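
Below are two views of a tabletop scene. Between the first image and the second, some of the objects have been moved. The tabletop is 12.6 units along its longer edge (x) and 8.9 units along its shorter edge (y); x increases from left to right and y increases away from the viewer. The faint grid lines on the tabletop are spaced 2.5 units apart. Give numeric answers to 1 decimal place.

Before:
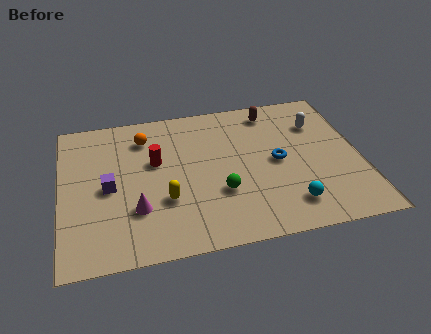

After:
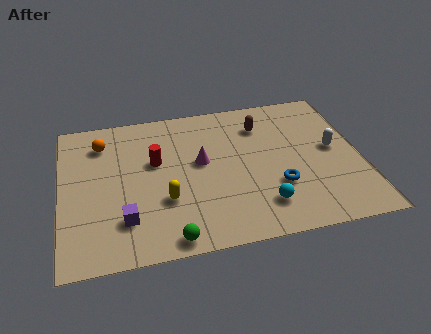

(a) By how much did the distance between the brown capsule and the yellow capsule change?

-0.9

Before: roughly 6.6 units apart; after: 5.7. That's 0.9 units closer together.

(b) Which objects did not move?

the yellow capsule and the red cylinder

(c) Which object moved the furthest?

the magenta cone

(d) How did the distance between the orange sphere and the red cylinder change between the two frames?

+1.1

Before: roughly 1.6 units apart; after: 2.7. That's 1.1 units further apart.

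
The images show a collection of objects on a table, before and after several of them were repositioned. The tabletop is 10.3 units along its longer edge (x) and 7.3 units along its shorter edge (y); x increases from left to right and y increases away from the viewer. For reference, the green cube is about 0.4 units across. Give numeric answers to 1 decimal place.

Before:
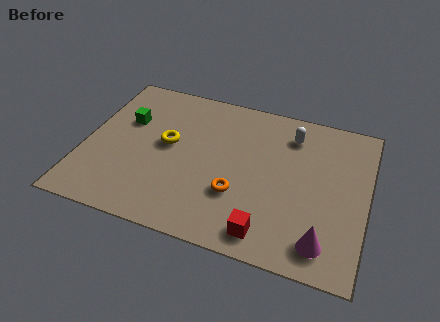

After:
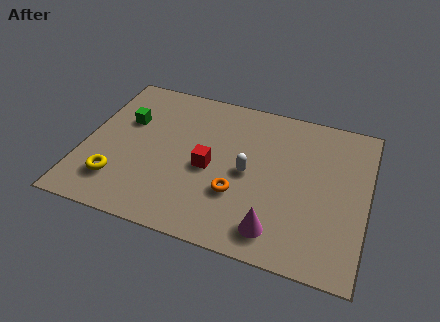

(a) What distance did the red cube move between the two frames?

3.3

The red cube moved from about (6.9, 1.0) to (4.6, 3.3), a distance of √(2.3² + 2.3²) ≈ 3.3.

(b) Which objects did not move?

the green cube and the orange torus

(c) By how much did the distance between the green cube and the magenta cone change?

-1.5

They were about 8.3 units apart before and 6.8 after — 1.5 units closer together.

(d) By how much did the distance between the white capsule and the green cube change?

-1.3

The distance was about 6.1 in the first image and 4.8 in the second, so they moved 1.3 units closer together.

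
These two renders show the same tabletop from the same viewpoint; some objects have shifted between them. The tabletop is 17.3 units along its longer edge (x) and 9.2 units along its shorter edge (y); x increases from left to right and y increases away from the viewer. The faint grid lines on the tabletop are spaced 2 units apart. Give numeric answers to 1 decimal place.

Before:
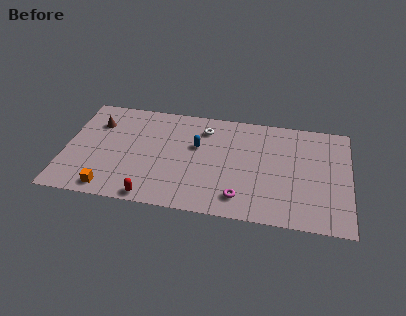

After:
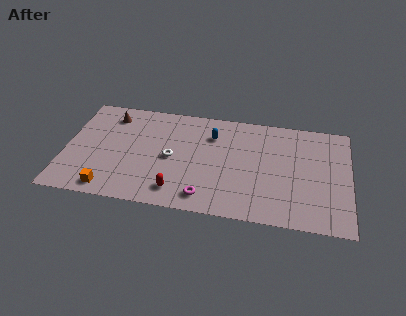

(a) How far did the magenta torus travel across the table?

2.1

The magenta torus was near (10.8, 1.7) before and (8.7, 1.4) after, so it travelled √(2.1² + 0.3²) ≈ 2.1 units.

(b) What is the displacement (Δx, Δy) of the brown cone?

(0.8, 0.8)

The brown cone started near (1.8, 6.7) and ended near (2.6, 7.5).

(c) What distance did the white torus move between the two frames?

3.5

The white torus moved from about (8.4, 7.3) to (6.5, 4.4), a distance of √(1.9² + 2.9²) ≈ 3.5.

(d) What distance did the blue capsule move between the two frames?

1.4

From (8.0, 5.7) to (8.9, 6.8), the blue capsule covered √(0.9² + 1.1²) ≈ 1.4 units.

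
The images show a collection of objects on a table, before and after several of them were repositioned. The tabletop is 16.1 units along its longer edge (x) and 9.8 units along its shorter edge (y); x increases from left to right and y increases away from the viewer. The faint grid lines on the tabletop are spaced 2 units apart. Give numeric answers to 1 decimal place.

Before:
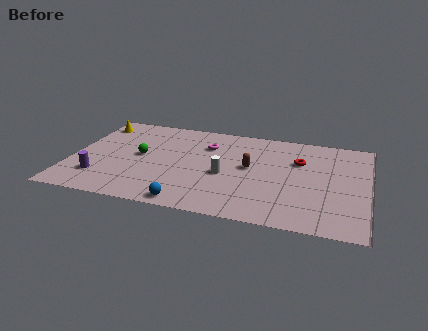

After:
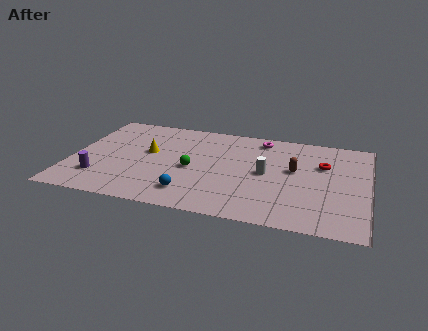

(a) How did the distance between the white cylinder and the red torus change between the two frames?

-1.2

Before: roughly 4.6 units apart; after: 3.4. That's 1.2 units closer together.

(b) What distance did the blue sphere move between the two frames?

1.0

The blue sphere moved from about (6.7, 0.9) to (6.7, 1.9), a distance of √(0.0² + 1.0²) ≈ 1.0.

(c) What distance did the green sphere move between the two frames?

3.0

The green sphere moved from about (3.7, 5.1) to (6.6, 4.4), a distance of √(2.9² + 0.7²) ≈ 3.0.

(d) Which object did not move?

the purple cylinder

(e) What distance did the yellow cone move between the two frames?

4.1

The yellow cone moved from about (0.9, 8.1) to (4.1, 5.6), a distance of √(3.2² + 2.5²) ≈ 4.1.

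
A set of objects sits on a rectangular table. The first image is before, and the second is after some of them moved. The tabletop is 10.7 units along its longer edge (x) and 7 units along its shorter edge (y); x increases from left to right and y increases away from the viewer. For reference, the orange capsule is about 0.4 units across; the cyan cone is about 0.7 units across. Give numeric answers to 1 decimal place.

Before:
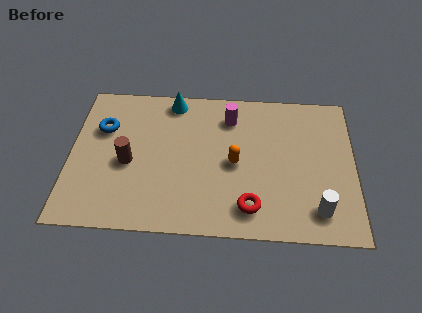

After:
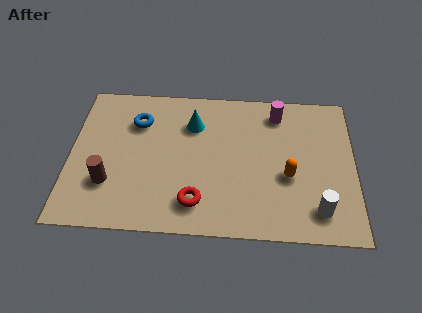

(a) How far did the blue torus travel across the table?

1.4

The blue torus moved from about (1.2, 4.7) to (2.5, 5.1), a distance of √(1.3² + 0.4²) ≈ 1.4.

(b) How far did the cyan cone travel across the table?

1.4

From (3.8, 6.2) to (4.6, 5.1), the cyan cone covered √(0.8² + 1.1²) ≈ 1.4 units.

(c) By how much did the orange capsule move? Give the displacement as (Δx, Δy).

(2.0, -0.5)

The orange capsule was at about (6.2, 3.3) and moved to about (8.2, 2.8).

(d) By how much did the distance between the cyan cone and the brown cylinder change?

+0.8

Before: roughly 3.5 units apart; after: 4.3. That's 0.8 units further apart.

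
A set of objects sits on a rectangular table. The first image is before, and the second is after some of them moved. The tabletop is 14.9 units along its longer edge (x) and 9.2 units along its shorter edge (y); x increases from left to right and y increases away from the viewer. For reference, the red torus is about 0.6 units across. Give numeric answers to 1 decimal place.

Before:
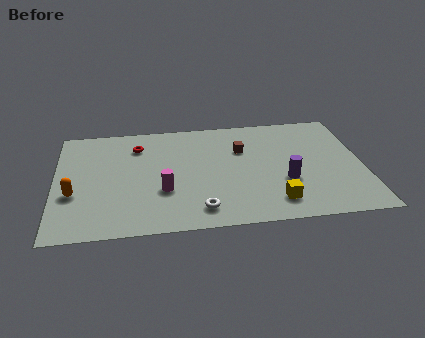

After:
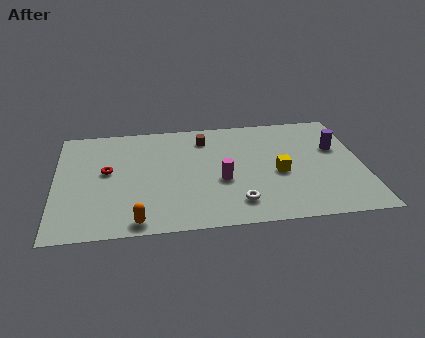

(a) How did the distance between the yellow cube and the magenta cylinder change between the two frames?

-2.7

They were about 5.5 units apart before and 2.8 after — 2.7 units closer together.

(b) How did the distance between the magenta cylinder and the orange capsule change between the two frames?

+0.7

Before: roughly 4.3 units apart; after: 5.0. That's 0.7 units further apart.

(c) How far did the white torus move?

1.8

From (6.9, 1.5) to (8.7, 1.8), the white torus covered √(1.8² + 0.3²) ≈ 1.8 units.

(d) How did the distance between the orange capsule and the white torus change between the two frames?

-1.4

Before: roughly 6.3 units apart; after: 4.9. That's 1.4 units closer together.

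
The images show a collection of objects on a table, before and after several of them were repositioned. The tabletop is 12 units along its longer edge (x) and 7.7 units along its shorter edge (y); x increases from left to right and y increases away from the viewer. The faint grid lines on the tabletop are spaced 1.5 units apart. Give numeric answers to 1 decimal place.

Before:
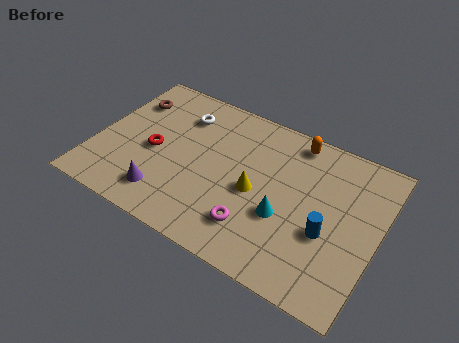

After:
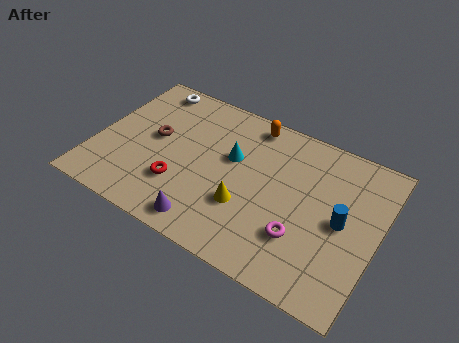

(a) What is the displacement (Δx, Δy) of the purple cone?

(1.9, -0.5)

From the two frames, the purple cone sits at roughly (3.3, 1.5) before and (5.2, 1.0) after.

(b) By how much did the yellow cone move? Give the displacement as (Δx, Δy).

(-0.3, -0.9)

The yellow cone was at about (6.9, 3.5) and moved to about (6.6, 2.6).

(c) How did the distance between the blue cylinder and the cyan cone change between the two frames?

+3.1

The distance was about 1.8 in the first image and 4.9 in the second, so they moved 3.1 units further apart.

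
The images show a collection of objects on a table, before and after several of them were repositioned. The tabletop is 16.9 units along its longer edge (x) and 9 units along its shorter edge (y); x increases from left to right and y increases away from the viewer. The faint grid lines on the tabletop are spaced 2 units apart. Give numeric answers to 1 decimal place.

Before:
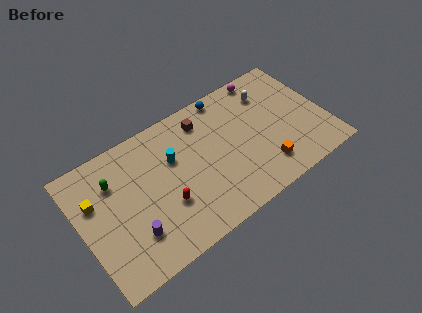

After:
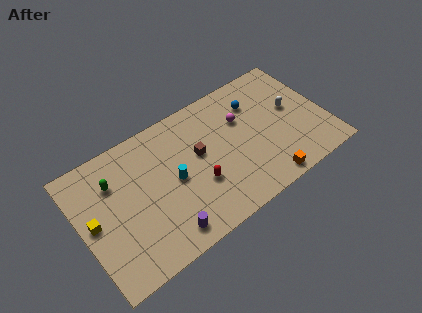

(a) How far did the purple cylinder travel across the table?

2.3

The purple cylinder moved from about (3.1, 2.4) to (5.1, 1.3), a distance of √(2.0² + 1.1²) ≈ 2.3.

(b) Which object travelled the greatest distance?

the magenta sphere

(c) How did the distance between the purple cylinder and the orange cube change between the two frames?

-2.1

They were about 9.1 units apart before and 7.0 after — 2.1 units closer together.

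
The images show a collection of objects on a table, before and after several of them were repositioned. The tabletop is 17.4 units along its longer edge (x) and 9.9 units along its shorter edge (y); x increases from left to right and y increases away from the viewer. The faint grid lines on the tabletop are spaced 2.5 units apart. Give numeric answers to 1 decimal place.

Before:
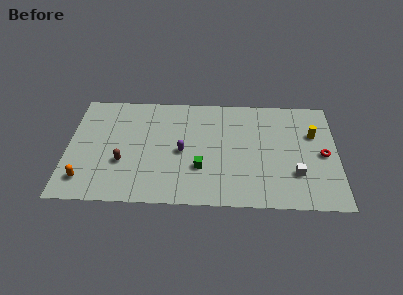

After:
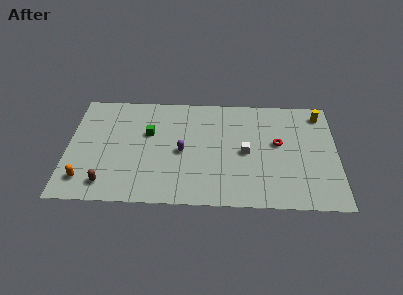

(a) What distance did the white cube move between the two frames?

3.7

From (14.7, 2.9) to (11.5, 4.7), the white cube covered √(3.2² + 1.8²) ≈ 3.7 units.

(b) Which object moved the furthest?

the green cube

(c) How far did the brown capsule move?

2.1

The brown capsule was near (3.6, 3.5) before and (2.6, 1.6) after, so it travelled √(1.0² + 1.9²) ≈ 2.1 units.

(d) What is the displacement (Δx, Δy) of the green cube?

(-3.4, 3.0)

From the two frames, the green cube sits at roughly (8.6, 3.2) before and (5.2, 6.2) after.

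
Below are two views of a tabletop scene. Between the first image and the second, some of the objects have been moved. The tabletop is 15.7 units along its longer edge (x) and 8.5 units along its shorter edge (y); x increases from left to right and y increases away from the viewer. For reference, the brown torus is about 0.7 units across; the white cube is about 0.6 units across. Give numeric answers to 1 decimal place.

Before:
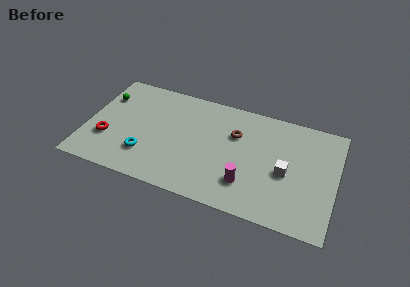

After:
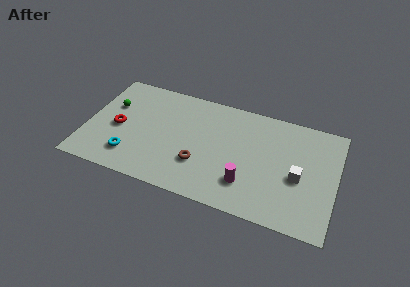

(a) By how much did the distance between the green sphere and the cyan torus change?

-0.9

Before: roughly 4.8 units apart; after: 3.9. That's 0.9 units closer together.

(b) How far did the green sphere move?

0.8

The green sphere moved from about (0.9, 6.1) to (1.4, 5.5), a distance of √(0.5² + 0.6²) ≈ 0.8.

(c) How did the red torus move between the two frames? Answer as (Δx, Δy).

(0.6, 1.1)

The red torus was at about (1.4, 2.8) and moved to about (2.0, 3.9).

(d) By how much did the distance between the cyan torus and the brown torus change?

-2.0

They were about 6.4 units apart before and 4.4 after — 2.0 units closer together.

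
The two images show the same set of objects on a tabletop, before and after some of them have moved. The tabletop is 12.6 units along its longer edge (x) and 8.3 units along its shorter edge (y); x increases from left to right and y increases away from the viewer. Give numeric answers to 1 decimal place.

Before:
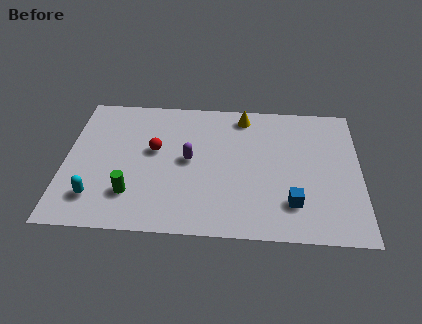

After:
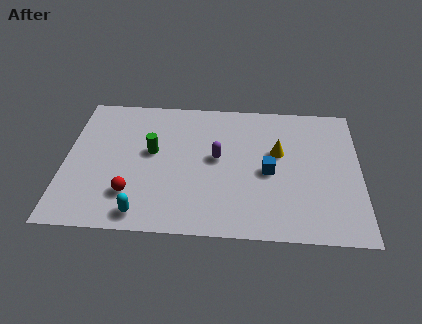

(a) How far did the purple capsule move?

1.2

The purple capsule moved from about (5.3, 4.3) to (6.5, 4.5), a distance of √(1.2² + 0.2²) ≈ 1.2.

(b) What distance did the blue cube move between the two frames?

2.1

From (9.7, 2.0) to (8.7, 3.8), the blue cube covered √(1.0² + 1.8²) ≈ 2.1 units.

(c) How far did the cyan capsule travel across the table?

2.2

From (1.4, 1.8) to (3.4, 1.0), the cyan capsule covered √(2.0² + 0.8²) ≈ 2.2 units.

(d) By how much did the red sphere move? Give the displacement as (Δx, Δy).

(-0.9, -2.7)

The red sphere started near (3.8, 4.8) and ended near (2.9, 2.1).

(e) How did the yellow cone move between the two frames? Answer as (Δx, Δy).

(1.5, -2.2)

The yellow cone was at about (7.6, 7.2) and moved to about (9.1, 5.0).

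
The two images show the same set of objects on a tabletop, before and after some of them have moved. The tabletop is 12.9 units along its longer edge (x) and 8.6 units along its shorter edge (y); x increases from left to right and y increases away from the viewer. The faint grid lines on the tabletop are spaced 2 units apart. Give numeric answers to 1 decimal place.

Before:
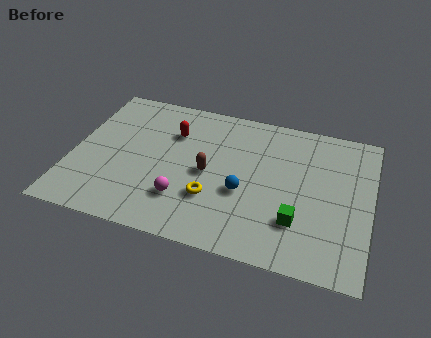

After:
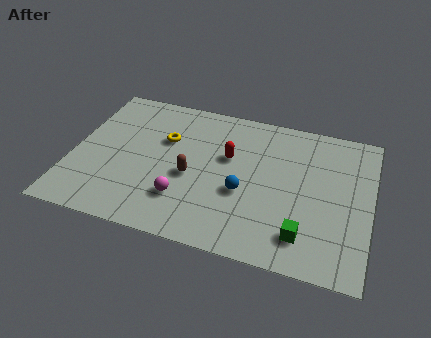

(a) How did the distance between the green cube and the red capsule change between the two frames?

-1.8

They were about 6.8 units apart before and 5.0 after — 1.8 units closer together.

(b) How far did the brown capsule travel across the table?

0.8

The brown capsule was near (5.9, 4.1) before and (5.2, 3.7) after, so it travelled √(0.7² + 0.4²) ≈ 0.8 units.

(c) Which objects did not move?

the blue sphere and the magenta sphere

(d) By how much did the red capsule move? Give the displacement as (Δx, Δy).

(2.5, -0.8)

From the two frames, the red capsule sits at roughly (4.2, 6.1) before and (6.7, 5.3) after.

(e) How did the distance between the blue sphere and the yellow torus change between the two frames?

+2.7

They were about 1.5 units apart before and 4.2 after — 2.7 units further apart.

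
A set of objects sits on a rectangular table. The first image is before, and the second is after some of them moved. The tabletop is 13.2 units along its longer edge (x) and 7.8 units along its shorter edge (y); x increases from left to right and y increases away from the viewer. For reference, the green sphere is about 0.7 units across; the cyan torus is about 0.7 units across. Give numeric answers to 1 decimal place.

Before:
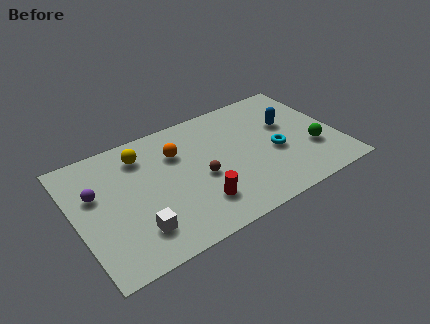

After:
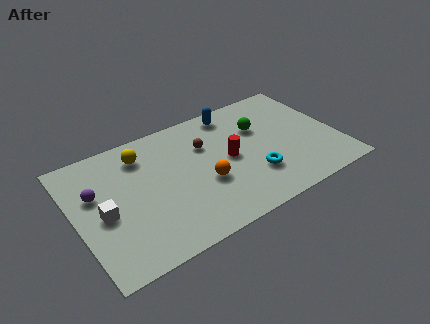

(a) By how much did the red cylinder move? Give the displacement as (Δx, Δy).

(1.9, 2.0)

From the two frames, the red cylinder sits at roughly (5.8, 1.9) before and (7.7, 3.9) after.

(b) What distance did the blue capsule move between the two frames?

3.2

From (10.9, 4.8) to (8.4, 6.8), the blue capsule covered √(2.5² + 2.0²) ≈ 3.2 units.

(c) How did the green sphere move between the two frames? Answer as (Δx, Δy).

(-2.3, 2.6)

The green sphere was at about (11.8, 2.6) and moved to about (9.5, 5.2).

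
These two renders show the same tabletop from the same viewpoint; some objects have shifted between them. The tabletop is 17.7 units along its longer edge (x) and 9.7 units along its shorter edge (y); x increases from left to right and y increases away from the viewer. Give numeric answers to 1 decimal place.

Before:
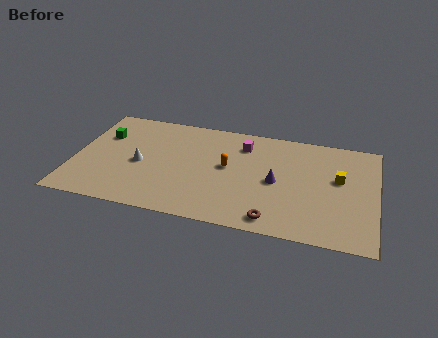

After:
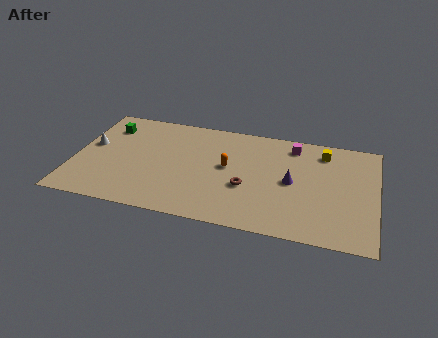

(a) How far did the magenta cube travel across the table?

3.0

The magenta cube moved from about (9.8, 7.6) to (12.7, 8.2), a distance of √(2.9² + 0.6²) ≈ 3.0.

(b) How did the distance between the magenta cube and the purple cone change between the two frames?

-0.3

Before: roughly 3.7 units apart; after: 3.4. That's 0.3 units closer together.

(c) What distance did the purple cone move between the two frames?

0.9

The purple cone moved from about (11.9, 4.6) to (12.8, 4.8), a distance of √(0.9² + 0.2²) ≈ 0.9.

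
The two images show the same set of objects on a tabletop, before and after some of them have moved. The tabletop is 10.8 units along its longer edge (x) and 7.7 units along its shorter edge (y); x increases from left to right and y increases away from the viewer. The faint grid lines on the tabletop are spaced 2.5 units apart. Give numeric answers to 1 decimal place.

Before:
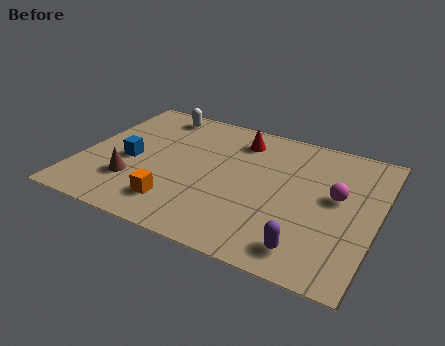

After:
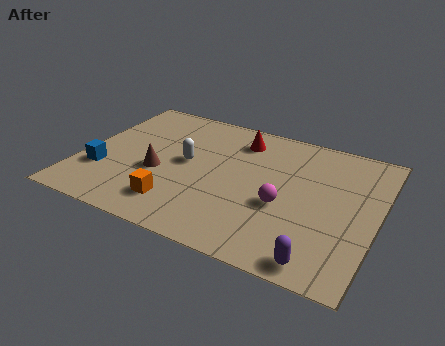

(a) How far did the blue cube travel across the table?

1.3

The blue cube moved from about (1.8, 3.4) to (0.9, 2.4), a distance of √(0.9² + 1.0²) ≈ 1.3.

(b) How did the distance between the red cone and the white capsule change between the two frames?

-0.5

The distance was about 3.2 in the first image and 2.7 in the second, so they moved 0.5 units closer together.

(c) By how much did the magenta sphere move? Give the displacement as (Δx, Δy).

(-1.8, -1.2)

The magenta sphere started near (9.3, 4.3) and ended near (7.5, 3.1).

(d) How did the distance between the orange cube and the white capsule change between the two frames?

-2.8

Before: roughly 5.3 units apart; after: 2.5. That's 2.8 units closer together.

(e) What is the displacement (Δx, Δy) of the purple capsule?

(0.5, -0.4)

From the two frames, the purple capsule sits at roughly (8.6, 1.2) before and (9.1, 0.8) after.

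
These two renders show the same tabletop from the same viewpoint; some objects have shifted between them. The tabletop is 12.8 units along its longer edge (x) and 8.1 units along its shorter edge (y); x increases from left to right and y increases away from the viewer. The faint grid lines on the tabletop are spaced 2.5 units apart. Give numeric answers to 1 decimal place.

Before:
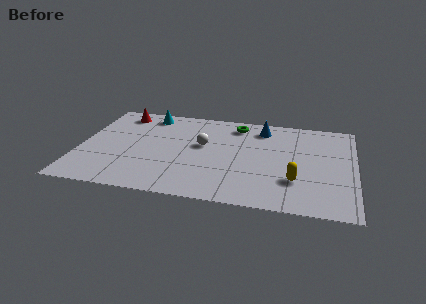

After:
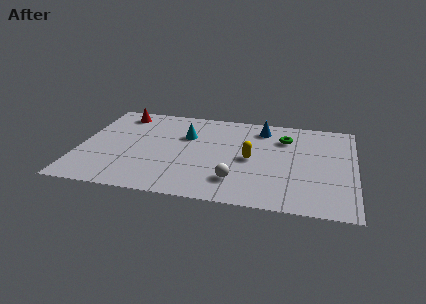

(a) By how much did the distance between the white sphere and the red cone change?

+3.0

They were about 4.6 units apart before and 7.6 after — 3.0 units further apart.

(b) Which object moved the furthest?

the white sphere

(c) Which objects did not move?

the red cone and the blue cone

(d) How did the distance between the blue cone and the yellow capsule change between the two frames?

-1.8

The distance was about 4.6 in the first image and 2.8 in the second, so they moved 1.8 units closer together.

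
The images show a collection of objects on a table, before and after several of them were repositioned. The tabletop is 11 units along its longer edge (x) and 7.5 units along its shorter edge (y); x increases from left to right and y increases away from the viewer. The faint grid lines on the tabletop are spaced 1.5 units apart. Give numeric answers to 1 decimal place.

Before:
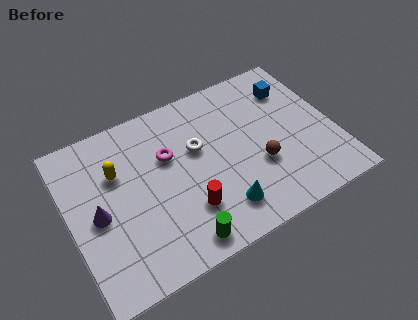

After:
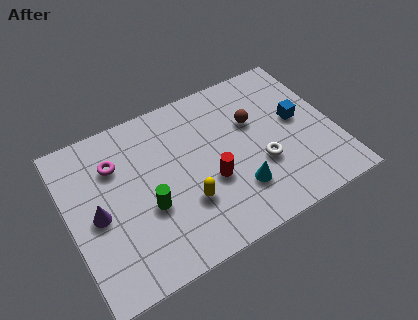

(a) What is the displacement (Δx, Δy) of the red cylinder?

(1.1, 0.8)

The red cylinder started near (4.6, 2.1) and ended near (5.7, 2.9).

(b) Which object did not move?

the purple cone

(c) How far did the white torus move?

3.1

The white torus was near (5.4, 4.6) before and (7.8, 2.7) after, so it travelled √(2.4² + 1.9²) ≈ 3.1 units.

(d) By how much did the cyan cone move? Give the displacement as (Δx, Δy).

(0.8, 0.5)

The cyan cone was at about (5.9, 1.5) and moved to about (6.7, 2.0).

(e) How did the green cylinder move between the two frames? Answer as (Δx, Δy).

(-1.0, 2.0)

From the two frames, the green cylinder sits at roughly (4.1, 0.9) before and (3.1, 2.9) after.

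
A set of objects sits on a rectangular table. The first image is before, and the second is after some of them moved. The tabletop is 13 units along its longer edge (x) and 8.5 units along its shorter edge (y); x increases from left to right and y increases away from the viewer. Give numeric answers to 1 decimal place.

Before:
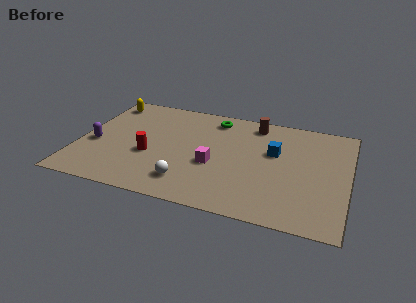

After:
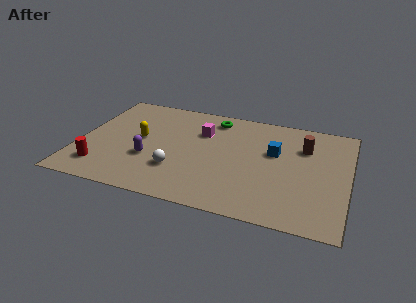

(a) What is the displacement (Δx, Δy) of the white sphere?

(-0.6, 0.8)

The white sphere started near (5.5, 1.7) and ended near (4.9, 2.5).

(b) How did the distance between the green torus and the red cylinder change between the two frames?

+2.6

They were about 4.8 units apart before and 7.4 after — 2.6 units further apart.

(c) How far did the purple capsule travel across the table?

2.7

The purple capsule was near (0.8, 3.5) before and (3.5, 3.0) after, so it travelled √(2.7² + 0.5²) ≈ 2.7 units.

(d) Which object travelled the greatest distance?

the yellow capsule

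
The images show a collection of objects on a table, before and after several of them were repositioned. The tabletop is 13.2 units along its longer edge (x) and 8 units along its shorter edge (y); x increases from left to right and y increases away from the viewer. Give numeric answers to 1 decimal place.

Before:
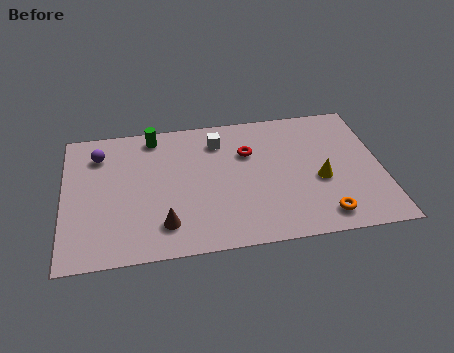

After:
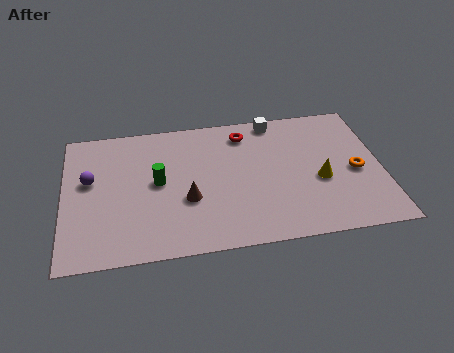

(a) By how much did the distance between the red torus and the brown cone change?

-0.8

Before: roughly 5.2 units apart; after: 4.4. That's 0.8 units closer together.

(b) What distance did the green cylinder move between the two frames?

2.8

From (3.8, 7.0) to (3.9, 4.2), the green cylinder covered √(0.1² + 2.8²) ≈ 2.8 units.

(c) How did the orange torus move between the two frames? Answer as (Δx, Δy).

(1.5, 2.4)

From the two frames, the orange torus sits at roughly (10.6, 1.2) before and (12.1, 3.6) after.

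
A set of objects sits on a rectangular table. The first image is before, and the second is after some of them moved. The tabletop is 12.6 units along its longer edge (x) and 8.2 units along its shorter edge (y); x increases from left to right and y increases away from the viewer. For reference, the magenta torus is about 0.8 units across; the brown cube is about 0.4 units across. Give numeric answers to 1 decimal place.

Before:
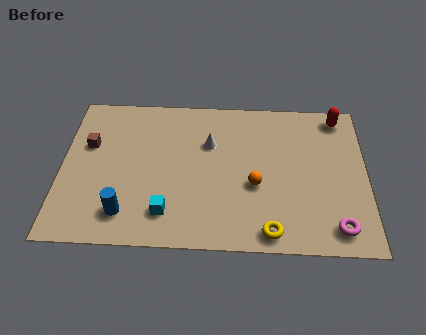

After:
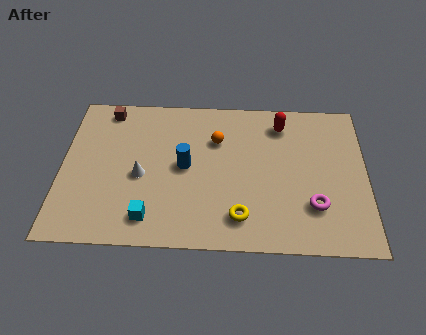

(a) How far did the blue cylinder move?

3.5

From (2.7, 1.6) to (5.1, 4.2), the blue cylinder covered √(2.4² + 2.6²) ≈ 3.5 units.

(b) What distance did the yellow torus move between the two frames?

1.4

The yellow torus moved from about (8.6, 0.9) to (7.4, 1.6), a distance of √(1.2² + 0.7²) ≈ 1.4.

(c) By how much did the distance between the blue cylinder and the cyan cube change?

+1.4

They were about 1.7 units apart before and 3.1 after — 1.4 units further apart.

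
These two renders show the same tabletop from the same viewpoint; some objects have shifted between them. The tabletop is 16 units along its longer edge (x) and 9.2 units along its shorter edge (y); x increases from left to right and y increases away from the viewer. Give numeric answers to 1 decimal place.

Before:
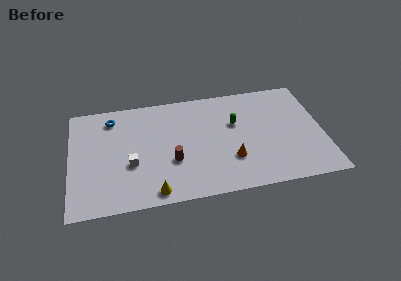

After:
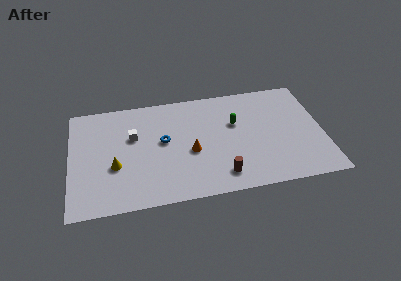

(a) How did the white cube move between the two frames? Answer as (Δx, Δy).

(0.2, 2.3)

From the two frames, the white cube sits at roughly (3.8, 3.5) before and (4.0, 5.8) after.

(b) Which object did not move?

the green capsule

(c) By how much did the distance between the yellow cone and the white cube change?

-0.3

Before: roughly 2.9 units apart; after: 2.6. That's 0.3 units closer together.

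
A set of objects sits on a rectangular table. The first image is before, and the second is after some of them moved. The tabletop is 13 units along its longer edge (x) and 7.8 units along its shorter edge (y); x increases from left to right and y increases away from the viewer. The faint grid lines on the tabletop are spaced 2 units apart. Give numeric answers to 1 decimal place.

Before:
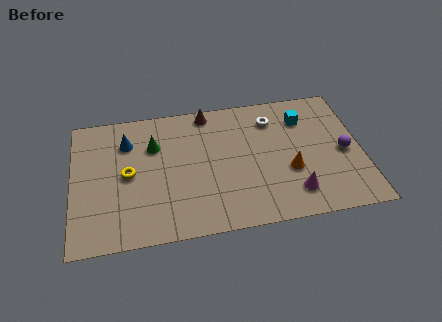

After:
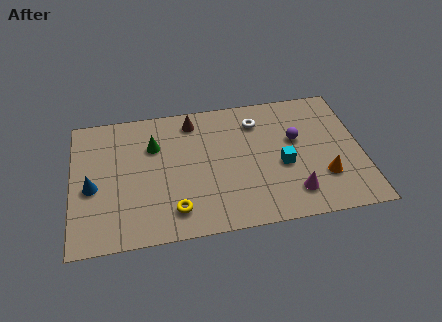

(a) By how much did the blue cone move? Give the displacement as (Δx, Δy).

(-1.6, -2.4)

From the two frames, the blue cone sits at roughly (2.5, 5.8) before and (0.9, 3.4) after.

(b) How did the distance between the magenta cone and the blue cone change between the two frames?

+0.7

They were about 8.4 units apart before and 9.1 after — 0.7 units further apart.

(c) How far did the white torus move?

0.7

The white torus moved from about (9.1, 6.1) to (8.4, 6.1), a distance of √(0.7² + 0.0²) ≈ 0.7.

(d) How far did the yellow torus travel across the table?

3.1

The yellow torus was near (2.5, 3.9) before and (4.5, 1.5) after, so it travelled √(2.0² + 2.4²) ≈ 3.1 units.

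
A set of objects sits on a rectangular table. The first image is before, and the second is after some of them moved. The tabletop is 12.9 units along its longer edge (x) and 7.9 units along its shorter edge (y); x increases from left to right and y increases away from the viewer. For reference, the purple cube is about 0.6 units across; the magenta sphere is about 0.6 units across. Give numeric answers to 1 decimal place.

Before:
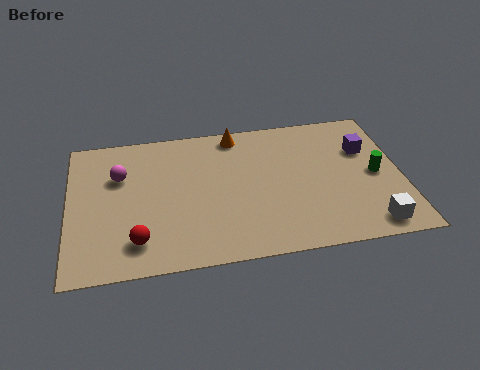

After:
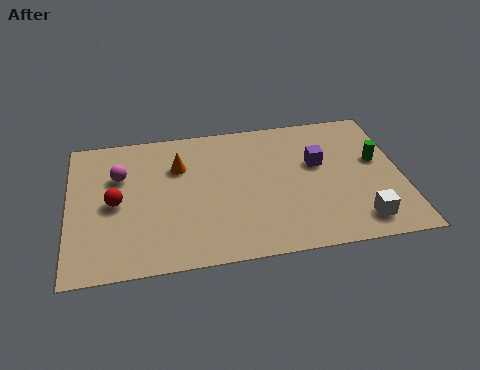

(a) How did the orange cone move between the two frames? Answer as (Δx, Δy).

(-2.3, -1.5)

The orange cone started near (6.6, 7.0) and ended near (4.3, 5.5).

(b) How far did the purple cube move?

2.0

The purple cube was near (11.6, 5.3) before and (9.7, 4.8) after, so it travelled √(1.9² + 0.5²) ≈ 2.0 units.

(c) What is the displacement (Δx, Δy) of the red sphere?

(-0.8, 2.2)

From the two frames, the red sphere sits at roughly (2.6, 1.6) before and (1.8, 3.8) after.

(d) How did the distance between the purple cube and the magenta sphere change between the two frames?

-1.9

Before: roughly 9.6 units apart; after: 7.7. That's 1.9 units closer together.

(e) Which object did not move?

the magenta sphere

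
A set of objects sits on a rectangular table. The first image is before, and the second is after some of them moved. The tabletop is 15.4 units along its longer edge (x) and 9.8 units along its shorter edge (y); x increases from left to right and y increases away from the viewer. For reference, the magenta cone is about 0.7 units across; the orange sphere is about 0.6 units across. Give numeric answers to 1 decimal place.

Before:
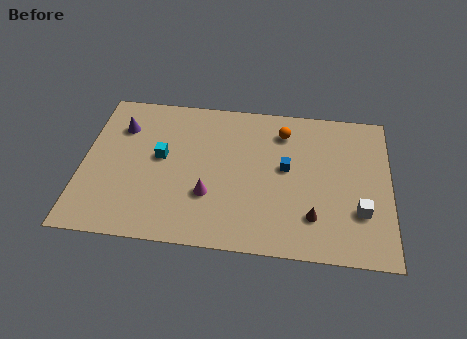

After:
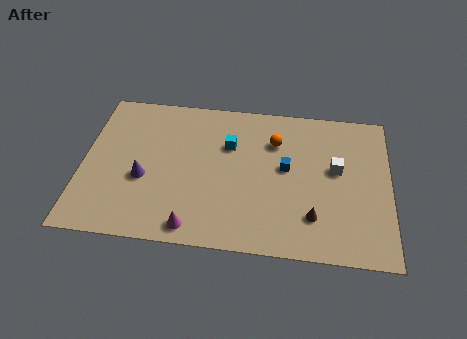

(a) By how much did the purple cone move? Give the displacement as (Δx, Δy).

(1.3, -3.3)

The purple cone started near (1.8, 7.2) and ended near (3.1, 3.9).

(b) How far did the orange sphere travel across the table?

0.8

The orange sphere moved from about (10.0, 7.8) to (9.6, 7.1), a distance of √(0.4² + 0.7²) ≈ 0.8.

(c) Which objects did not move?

the brown cone and the blue cube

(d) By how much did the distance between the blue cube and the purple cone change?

-1.3

They were about 8.6 units apart before and 7.3 after — 1.3 units closer together.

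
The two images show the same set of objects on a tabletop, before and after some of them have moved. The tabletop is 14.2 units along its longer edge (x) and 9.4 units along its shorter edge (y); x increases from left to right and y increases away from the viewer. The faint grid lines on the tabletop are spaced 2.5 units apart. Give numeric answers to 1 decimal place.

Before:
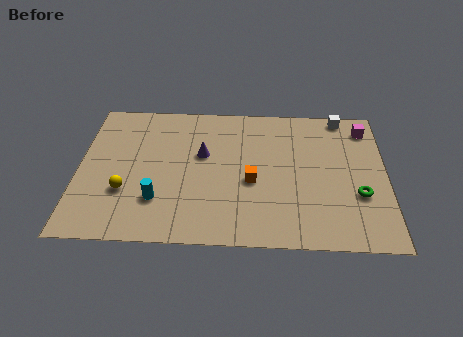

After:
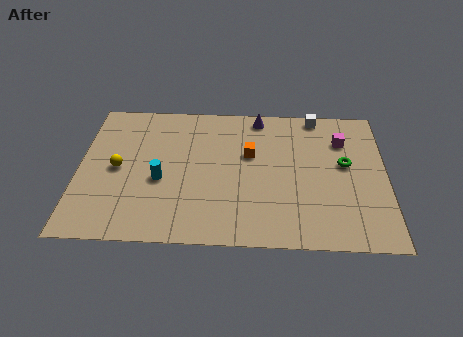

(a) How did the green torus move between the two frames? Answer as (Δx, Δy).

(-0.6, 2.0)

The green torus was at about (12.9, 3.3) and moved to about (12.3, 5.3).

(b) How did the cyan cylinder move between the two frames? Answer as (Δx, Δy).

(0.1, 1.3)

From the two frames, the cyan cylinder sits at roughly (3.7, 2.6) before and (3.8, 3.9) after.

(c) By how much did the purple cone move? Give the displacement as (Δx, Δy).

(2.6, 2.7)

From the two frames, the purple cone sits at roughly (5.7, 5.7) before and (8.3, 8.4) after.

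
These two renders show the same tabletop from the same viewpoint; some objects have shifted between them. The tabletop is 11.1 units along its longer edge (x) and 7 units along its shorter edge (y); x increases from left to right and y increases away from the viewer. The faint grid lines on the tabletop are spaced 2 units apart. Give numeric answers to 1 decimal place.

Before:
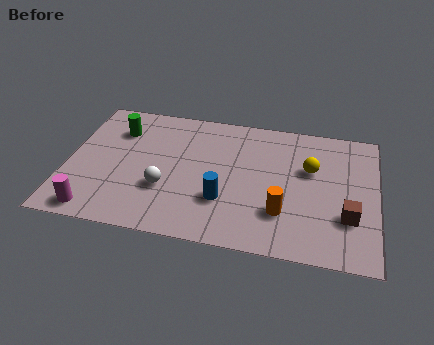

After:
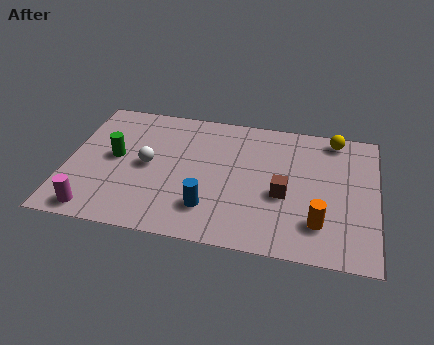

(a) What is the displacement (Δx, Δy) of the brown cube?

(-2.3, 0.7)

The brown cube started near (10.1, 2.2) and ended near (7.8, 2.9).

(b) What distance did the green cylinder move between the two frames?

1.5

The green cylinder moved from about (1.7, 5.2) to (1.7, 3.7), a distance of √(0.0² + 1.5²) ≈ 1.5.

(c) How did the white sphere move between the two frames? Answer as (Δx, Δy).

(-0.7, 1.1)

The white sphere was at about (3.6, 2.4) and moved to about (2.9, 3.5).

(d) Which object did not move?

the magenta cylinder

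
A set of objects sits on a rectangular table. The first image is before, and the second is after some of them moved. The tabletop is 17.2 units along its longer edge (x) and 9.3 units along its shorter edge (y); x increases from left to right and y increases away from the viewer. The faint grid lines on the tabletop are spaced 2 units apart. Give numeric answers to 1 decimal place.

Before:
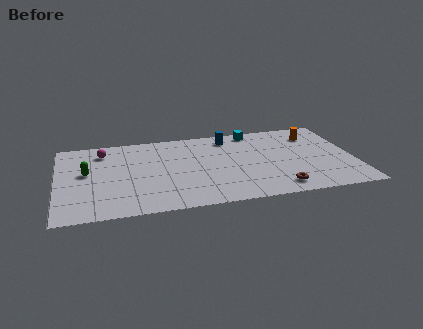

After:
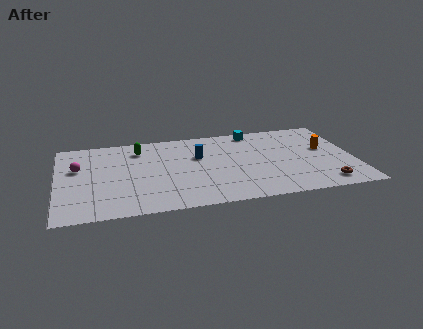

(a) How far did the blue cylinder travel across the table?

2.7

The blue cylinder moved from about (10.1, 7.8) to (8.2, 5.9), a distance of √(1.9² + 1.9²) ≈ 2.7.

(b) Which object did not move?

the cyan cube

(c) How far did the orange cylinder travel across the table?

1.9

The orange cylinder was near (15.1, 7.2) before and (15.6, 5.4) after, so it travelled √(0.5² + 1.8²) ≈ 1.9 units.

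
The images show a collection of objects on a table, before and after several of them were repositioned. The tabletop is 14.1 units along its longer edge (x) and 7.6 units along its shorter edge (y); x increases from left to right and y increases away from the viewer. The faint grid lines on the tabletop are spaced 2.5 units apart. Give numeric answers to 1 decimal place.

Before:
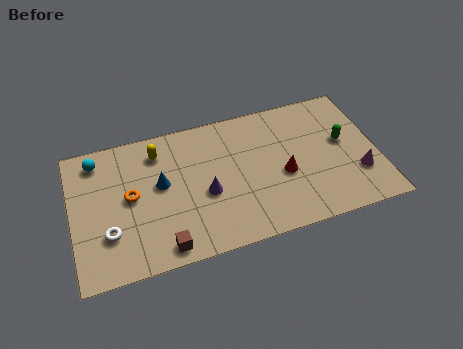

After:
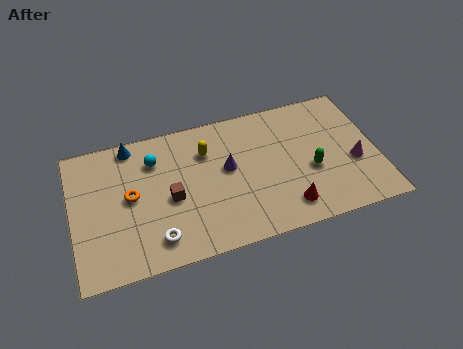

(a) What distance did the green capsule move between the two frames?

2.0

The green capsule moved from about (12.6, 4.3) to (11.0, 3.1), a distance of √(1.6² + 1.2²) ≈ 2.0.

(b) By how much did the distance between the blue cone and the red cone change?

+3.0

They were about 5.7 units apart before and 8.7 after — 3.0 units further apart.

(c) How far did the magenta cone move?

0.7

From (13.1, 2.3) to (13.0, 3.0), the magenta cone covered √(0.1² + 0.7²) ≈ 0.7 units.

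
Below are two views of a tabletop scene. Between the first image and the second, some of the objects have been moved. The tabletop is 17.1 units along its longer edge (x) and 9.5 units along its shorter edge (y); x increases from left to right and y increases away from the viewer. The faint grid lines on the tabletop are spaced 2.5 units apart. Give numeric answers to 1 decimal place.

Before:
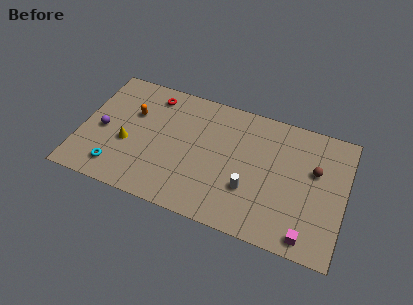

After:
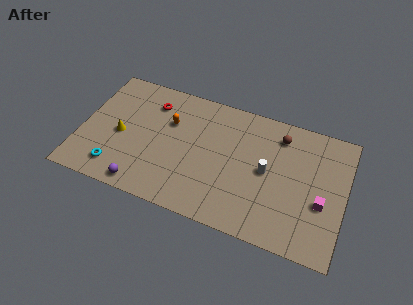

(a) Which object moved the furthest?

the purple sphere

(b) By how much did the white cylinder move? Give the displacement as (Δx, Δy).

(1.0, 1.7)

The white cylinder started near (11.1, 3.1) and ended near (12.1, 4.8).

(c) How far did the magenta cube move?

2.7

The magenta cube moved from about (15.0, 1.1) to (15.7, 3.7), a distance of √(0.7² + 2.6²) ≈ 2.7.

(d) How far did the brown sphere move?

3.0

From (15.1, 5.9) to (12.7, 7.7), the brown sphere covered √(2.4² + 1.8²) ≈ 3.0 units.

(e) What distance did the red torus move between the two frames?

0.6

From (4.3, 8.0) to (4.3, 7.4), the red torus covered √(0.0² + 0.6²) ≈ 0.6 units.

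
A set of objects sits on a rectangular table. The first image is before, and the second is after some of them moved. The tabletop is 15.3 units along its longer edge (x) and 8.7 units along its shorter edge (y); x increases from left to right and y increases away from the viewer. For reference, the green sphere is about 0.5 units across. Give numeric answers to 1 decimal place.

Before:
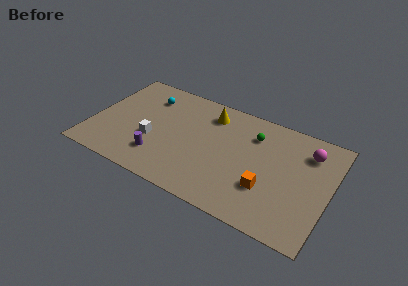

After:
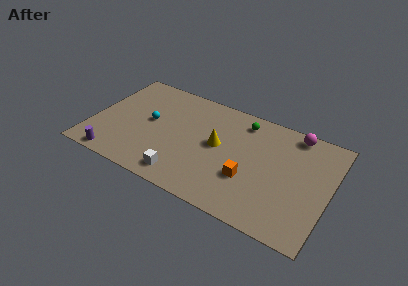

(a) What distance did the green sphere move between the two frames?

1.1

From (10.2, 6.5) to (9.4, 7.3), the green sphere covered √(0.8² + 0.8²) ≈ 1.1 units.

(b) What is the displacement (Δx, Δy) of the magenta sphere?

(-1.0, 1.1)

The magenta sphere was at about (13.7, 6.7) and moved to about (12.7, 7.8).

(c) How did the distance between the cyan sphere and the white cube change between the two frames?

+0.8

Before: roughly 3.5 units apart; after: 4.3. That's 0.8 units further apart.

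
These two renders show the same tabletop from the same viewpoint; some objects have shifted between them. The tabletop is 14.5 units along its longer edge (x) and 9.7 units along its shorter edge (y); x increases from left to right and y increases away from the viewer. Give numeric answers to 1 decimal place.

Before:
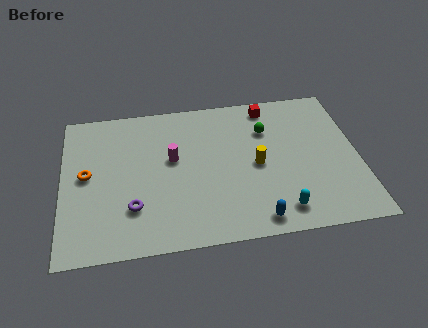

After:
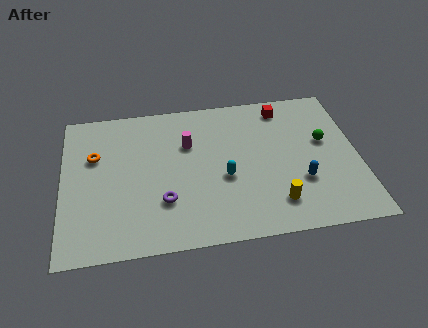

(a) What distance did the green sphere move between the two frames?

3.0

From (10.1, 6.9) to (12.9, 5.7), the green sphere covered √(2.8² + 1.2²) ≈ 3.0 units.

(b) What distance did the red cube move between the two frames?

0.7

From (10.3, 8.5) to (11.0, 8.3), the red cube covered √(0.7² + 0.2²) ≈ 0.7 units.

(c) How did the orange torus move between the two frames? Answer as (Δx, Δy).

(0.4, 1.2)

The orange torus started near (1.2, 5.1) and ended near (1.6, 6.3).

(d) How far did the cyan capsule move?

3.6

From (10.5, 1.5) to (7.9, 4.0), the cyan capsule covered √(2.6² + 2.5²) ≈ 3.6 units.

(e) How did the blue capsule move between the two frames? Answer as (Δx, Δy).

(2.3, 2.1)

From the two frames, the blue capsule sits at roughly (9.3, 1.1) before and (11.6, 3.2) after.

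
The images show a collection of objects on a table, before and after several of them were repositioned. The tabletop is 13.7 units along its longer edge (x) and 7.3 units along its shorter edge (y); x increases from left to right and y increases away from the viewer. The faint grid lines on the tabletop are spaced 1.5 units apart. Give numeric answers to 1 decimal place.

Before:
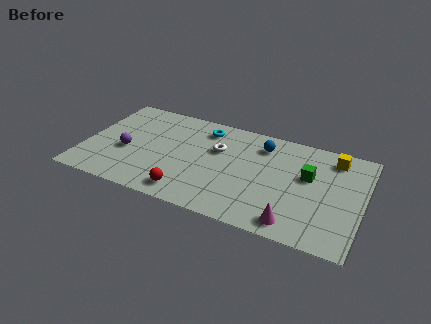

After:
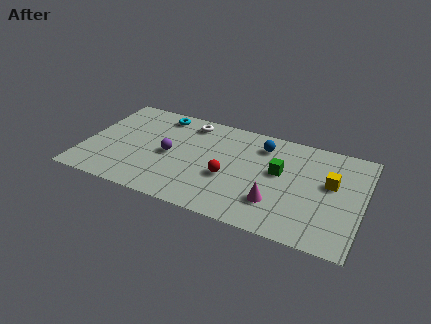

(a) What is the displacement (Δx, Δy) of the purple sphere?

(2.1, 0.5)

The purple sphere started near (2.1, 3.0) and ended near (4.2, 3.5).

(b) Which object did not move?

the blue sphere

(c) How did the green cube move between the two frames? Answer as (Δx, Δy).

(-1.4, -0.2)

The green cube was at about (11.0, 4.4) and moved to about (9.6, 4.2).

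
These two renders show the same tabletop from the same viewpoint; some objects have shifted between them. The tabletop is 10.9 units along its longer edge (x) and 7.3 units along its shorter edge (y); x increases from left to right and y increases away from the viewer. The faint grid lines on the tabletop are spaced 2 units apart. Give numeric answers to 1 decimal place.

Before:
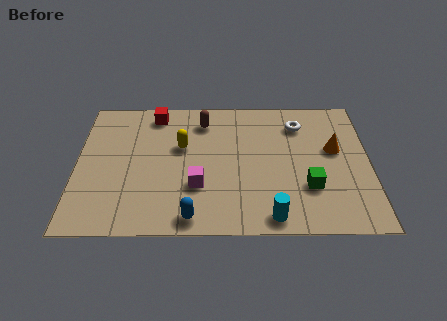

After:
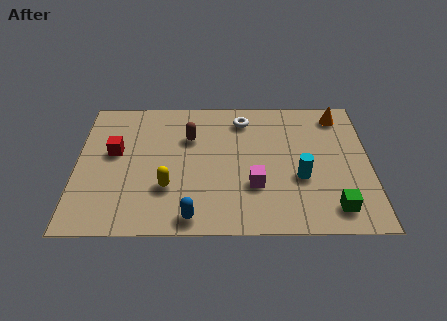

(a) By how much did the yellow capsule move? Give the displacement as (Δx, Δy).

(-0.5, -2.2)

The yellow capsule started near (3.9, 4.5) and ended near (3.4, 2.3).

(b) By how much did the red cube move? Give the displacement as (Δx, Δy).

(-1.5, -2.1)

From the two frames, the red cube sits at roughly (2.9, 6.3) before and (1.4, 4.2) after.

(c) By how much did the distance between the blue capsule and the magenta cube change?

+1.2

They were about 1.6 units apart before and 2.8 after — 1.2 units further apart.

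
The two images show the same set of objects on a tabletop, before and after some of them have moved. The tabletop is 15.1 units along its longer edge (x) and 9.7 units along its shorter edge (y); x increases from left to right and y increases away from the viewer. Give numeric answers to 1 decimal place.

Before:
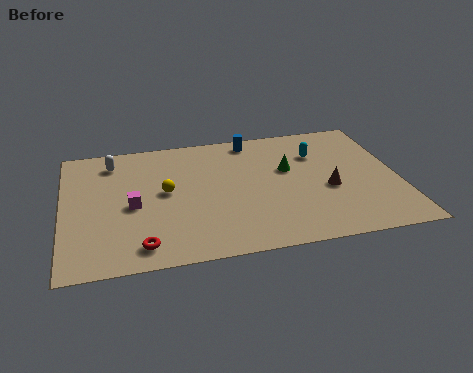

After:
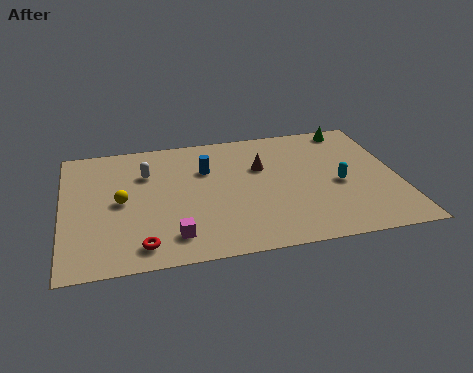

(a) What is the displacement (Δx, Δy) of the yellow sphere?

(-2.0, -0.4)

The yellow sphere was at about (4.6, 5.2) and moved to about (2.6, 4.8).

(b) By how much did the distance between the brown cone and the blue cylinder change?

-3.1

They were about 5.6 units apart before and 2.5 after — 3.1 units closer together.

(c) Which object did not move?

the red torus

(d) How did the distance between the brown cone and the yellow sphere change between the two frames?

-0.8

They were about 7.4 units apart before and 6.6 after — 0.8 units closer together.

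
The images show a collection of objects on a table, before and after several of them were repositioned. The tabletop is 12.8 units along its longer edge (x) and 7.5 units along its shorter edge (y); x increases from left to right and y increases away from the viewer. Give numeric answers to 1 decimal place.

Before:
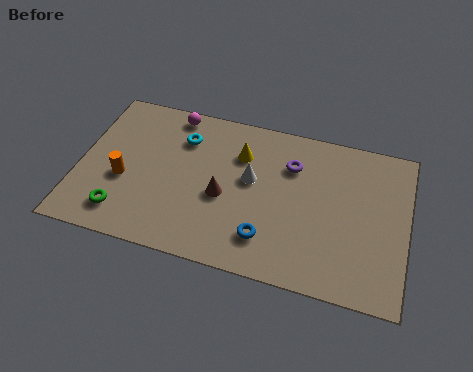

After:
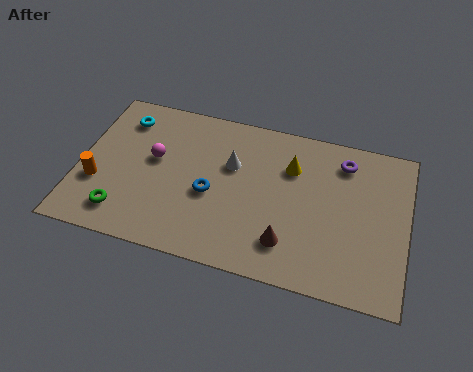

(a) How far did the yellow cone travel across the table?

2.0

The yellow cone moved from about (6.2, 5.4) to (8.2, 5.3), a distance of √(2.0² + 0.1²) ≈ 2.0.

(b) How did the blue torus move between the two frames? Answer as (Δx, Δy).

(-2.3, 1.5)

The blue torus started near (7.5, 1.7) and ended near (5.2, 3.2).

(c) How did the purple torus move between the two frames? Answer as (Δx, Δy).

(2.0, 0.7)

The purple torus started near (8.2, 5.4) and ended near (10.2, 6.1).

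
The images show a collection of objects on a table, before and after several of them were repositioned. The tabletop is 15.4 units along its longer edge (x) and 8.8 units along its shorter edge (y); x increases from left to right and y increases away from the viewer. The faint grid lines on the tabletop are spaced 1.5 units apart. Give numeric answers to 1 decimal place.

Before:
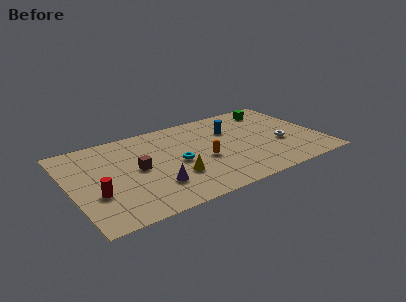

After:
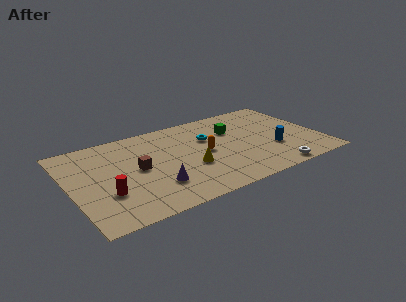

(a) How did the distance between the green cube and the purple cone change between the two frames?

-3.1

The distance was about 9.6 in the first image and 6.5 in the second, so they moved 3.1 units closer together.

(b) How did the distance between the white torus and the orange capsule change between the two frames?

+0.4

The distance was about 4.8 in the first image and 5.2 in the second, so they moved 0.4 units further apart.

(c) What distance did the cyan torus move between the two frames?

2.8

The cyan torus moved from about (6.5, 4.1) to (8.7, 5.8), a distance of √(2.2² + 1.7²) ≈ 2.8.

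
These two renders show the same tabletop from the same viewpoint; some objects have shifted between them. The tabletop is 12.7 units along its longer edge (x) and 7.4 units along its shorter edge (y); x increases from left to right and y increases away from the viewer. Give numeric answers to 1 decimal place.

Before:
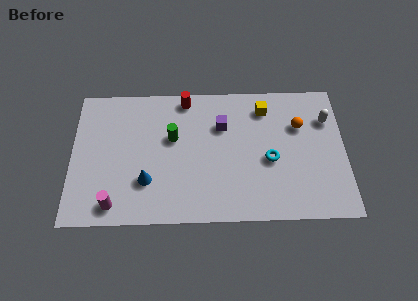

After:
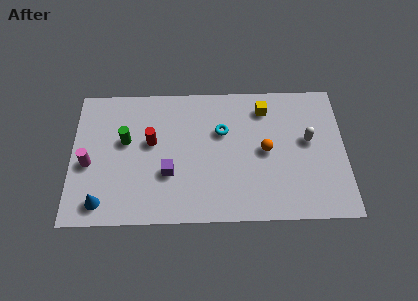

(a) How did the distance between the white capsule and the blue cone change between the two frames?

+1.1

The distance was about 9.0 in the first image and 10.1 in the second, so they moved 1.1 units further apart.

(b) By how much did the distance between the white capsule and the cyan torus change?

+0.6

They were about 3.4 units apart before and 4.0 after — 0.6 units further apart.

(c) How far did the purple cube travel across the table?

3.5

The purple cube moved from about (7.0, 5.1) to (4.5, 2.6), a distance of √(2.5² + 2.5²) ≈ 3.5.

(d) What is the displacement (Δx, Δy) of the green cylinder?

(-2.2, -0.1)

The green cylinder was at about (4.7, 4.5) and moved to about (2.5, 4.4).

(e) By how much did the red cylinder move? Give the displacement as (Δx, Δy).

(-1.6, -2.3)

From the two frames, the red cylinder sits at roughly (5.3, 6.6) before and (3.7, 4.3) after.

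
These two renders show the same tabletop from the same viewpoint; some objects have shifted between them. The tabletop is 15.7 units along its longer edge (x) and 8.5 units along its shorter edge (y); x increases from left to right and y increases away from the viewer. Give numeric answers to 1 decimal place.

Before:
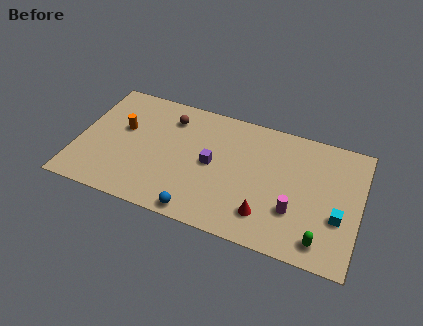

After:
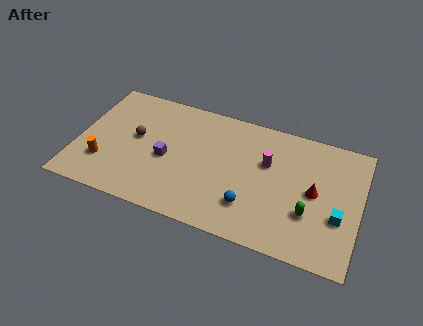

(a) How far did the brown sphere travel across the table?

2.6

The brown sphere was near (4.9, 6.7) before and (3.2, 4.7) after, so it travelled √(1.7² + 2.0²) ≈ 2.6 units.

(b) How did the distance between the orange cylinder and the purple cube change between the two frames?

-1.5

Before: roughly 5.2 units apart; after: 3.7. That's 1.5 units closer together.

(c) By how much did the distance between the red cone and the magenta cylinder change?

+1.2

They were about 1.7 units apart before and 2.9 after — 1.2 units further apart.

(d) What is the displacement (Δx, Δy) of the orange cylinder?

(-0.8, -2.7)

The orange cylinder started near (2.4, 5.1) and ended near (1.6, 2.4).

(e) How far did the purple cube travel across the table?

2.5

The purple cube moved from about (7.5, 4.3) to (5.0, 3.8), a distance of √(2.5² + 0.5²) ≈ 2.5.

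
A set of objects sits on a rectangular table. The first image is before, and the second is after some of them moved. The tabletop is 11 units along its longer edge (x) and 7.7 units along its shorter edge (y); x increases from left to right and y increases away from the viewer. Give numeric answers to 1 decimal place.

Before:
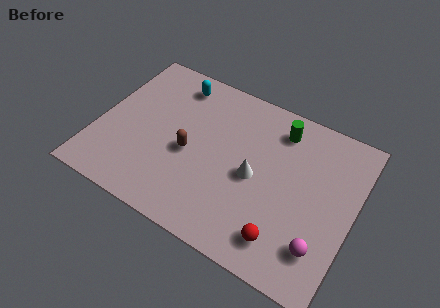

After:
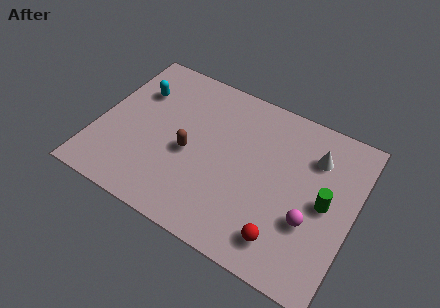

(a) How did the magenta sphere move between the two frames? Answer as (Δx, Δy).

(-0.6, 0.9)

The magenta sphere started near (9.9, 1.8) and ended near (9.3, 2.7).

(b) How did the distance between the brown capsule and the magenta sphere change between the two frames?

-0.8

They were about 6.1 units apart before and 5.3 after — 0.8 units closer together.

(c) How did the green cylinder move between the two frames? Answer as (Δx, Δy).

(2.3, -2.5)

From the two frames, the green cylinder sits at roughly (7.5, 6.3) before and (9.8, 3.8) after.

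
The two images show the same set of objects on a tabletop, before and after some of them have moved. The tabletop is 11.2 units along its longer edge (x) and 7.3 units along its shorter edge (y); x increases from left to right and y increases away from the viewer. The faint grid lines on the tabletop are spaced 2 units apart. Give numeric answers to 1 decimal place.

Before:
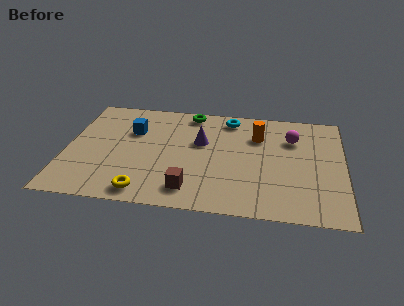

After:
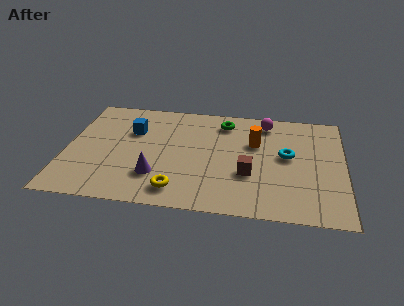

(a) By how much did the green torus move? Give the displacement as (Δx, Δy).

(1.4, -0.5)

From the two frames, the green torus sits at roughly (4.9, 6.5) before and (6.3, 6.0) after.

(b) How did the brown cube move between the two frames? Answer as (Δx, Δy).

(2.3, 1.3)

The brown cube started near (5.1, 1.3) and ended near (7.4, 2.6).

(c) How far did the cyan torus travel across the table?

3.3

The cyan torus was near (6.5, 6.3) before and (8.9, 4.0) after, so it travelled √(2.4² + 2.3²) ≈ 3.3 units.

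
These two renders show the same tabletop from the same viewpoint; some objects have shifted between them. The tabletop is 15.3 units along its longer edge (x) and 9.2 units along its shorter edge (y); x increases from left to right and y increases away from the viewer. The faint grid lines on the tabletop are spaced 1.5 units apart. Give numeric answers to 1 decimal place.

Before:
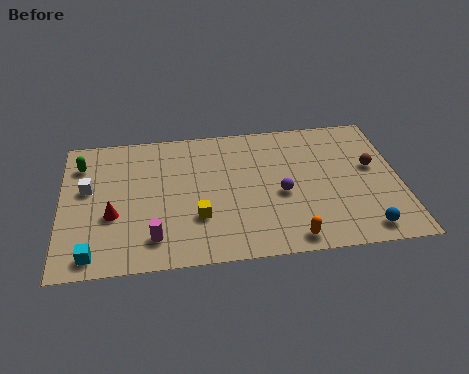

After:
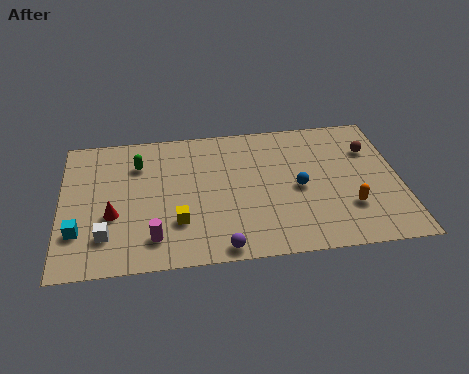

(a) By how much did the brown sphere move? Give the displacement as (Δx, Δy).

(0.0, 1.2)

From the two frames, the brown sphere sits at roughly (14.1, 5.3) before and (14.1, 6.5) after.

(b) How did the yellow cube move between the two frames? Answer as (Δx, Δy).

(-0.9, -0.2)

The yellow cube was at about (6.1, 2.9) and moved to about (5.2, 2.7).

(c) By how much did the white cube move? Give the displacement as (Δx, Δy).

(0.8, -3.2)

The white cube was at about (1.2, 5.4) and moved to about (2.0, 2.2).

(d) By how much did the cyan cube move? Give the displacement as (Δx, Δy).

(-0.6, 1.5)

The cyan cube started near (1.4, 1.1) and ended near (0.8, 2.6).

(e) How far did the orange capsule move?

3.2

The orange capsule was near (10.2, 1.0) before and (12.9, 2.7) after, so it travelled √(2.7² + 1.7²) ≈ 3.2 units.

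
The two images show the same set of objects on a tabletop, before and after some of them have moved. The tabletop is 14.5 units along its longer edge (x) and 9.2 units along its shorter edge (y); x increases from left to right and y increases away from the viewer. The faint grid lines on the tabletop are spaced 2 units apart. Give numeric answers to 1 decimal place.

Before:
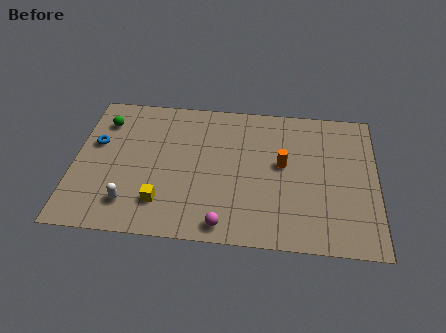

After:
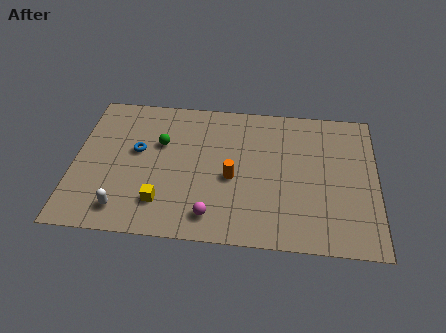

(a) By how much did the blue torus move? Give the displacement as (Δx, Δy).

(2.0, -0.3)

From the two frames, the blue torus sits at roughly (1.0, 5.6) before and (3.0, 5.3) after.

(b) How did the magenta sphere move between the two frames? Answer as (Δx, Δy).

(-0.6, 0.5)

The magenta sphere started near (7.3, 1.0) and ended near (6.7, 1.5).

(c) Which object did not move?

the yellow cube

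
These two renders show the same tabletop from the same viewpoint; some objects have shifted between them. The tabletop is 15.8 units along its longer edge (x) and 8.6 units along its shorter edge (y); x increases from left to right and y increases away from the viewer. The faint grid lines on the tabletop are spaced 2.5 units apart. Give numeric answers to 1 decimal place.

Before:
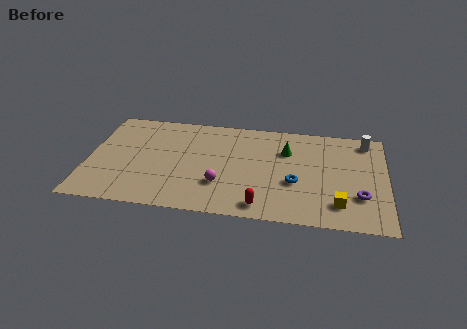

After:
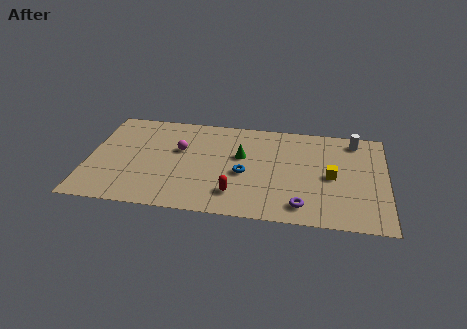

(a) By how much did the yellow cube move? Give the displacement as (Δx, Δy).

(-0.4, 2.3)

The yellow cube was at about (13.3, 1.8) and moved to about (12.9, 4.1).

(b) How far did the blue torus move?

2.7

From (11.0, 3.3) to (8.3, 3.7), the blue torus covered √(2.7² + 0.4²) ≈ 2.7 units.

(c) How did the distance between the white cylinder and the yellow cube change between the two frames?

-2.3

The distance was about 5.8 in the first image and 3.5 in the second, so they moved 2.3 units closer together.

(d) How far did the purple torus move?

3.2

The purple torus moved from about (14.4, 2.6) to (11.4, 1.4), a distance of √(3.0² + 1.2²) ≈ 3.2.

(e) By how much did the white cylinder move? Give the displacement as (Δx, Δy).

(-0.6, 0.0)

The white cylinder started near (14.7, 7.4) and ended near (14.1, 7.4).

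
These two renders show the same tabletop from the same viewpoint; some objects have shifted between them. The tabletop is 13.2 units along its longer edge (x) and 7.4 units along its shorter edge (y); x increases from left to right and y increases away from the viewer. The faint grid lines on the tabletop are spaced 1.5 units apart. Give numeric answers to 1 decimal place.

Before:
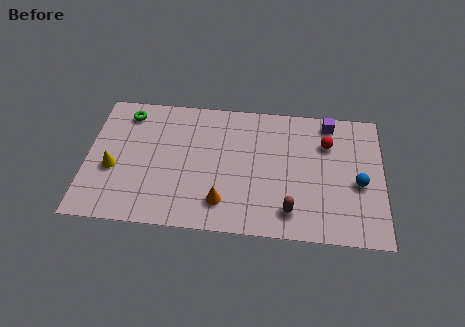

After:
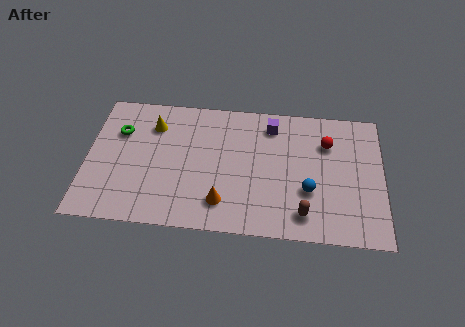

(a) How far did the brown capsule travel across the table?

0.6

The brown capsule was near (9.1, 1.4) before and (9.7, 1.3) after, so it travelled √(0.6² + 0.1²) ≈ 0.6 units.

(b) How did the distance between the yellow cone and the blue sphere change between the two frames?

-3.3

The distance was about 10.9 in the first image and 7.6 in the second, so they moved 3.3 units closer together.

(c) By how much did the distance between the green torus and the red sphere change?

+0.3

They were about 9.0 units apart before and 9.3 after — 0.3 units further apart.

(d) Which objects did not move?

the orange cone and the red sphere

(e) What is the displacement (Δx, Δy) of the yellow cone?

(1.7, 2.6)

The yellow cone started near (1.2, 3.0) and ended near (2.9, 5.6).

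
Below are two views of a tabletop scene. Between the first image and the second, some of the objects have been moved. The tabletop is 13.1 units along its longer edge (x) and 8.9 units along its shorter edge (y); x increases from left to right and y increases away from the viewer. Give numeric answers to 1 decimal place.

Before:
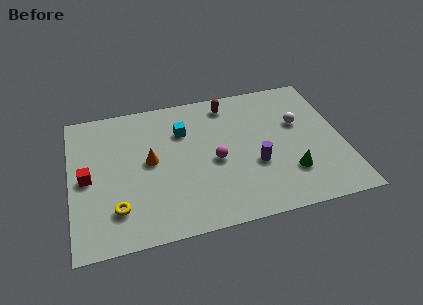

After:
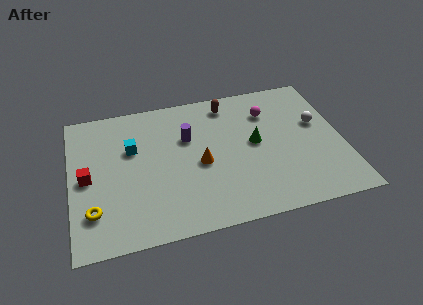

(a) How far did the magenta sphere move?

3.8

From (6.9, 4.0) to (9.7, 6.6), the magenta sphere covered √(2.8² + 2.6²) ≈ 3.8 units.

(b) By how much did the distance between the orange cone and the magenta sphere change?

+1.2

They were about 3.2 units apart before and 4.4 after — 1.2 units further apart.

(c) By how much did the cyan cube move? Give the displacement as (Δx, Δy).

(-2.5, -0.6)

From the two frames, the cyan cube sits at roughly (5.5, 6.3) before and (3.0, 5.7) after.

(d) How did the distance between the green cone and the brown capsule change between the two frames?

-2.7

The distance was about 5.8 in the first image and 3.1 in the second, so they moved 2.7 units closer together.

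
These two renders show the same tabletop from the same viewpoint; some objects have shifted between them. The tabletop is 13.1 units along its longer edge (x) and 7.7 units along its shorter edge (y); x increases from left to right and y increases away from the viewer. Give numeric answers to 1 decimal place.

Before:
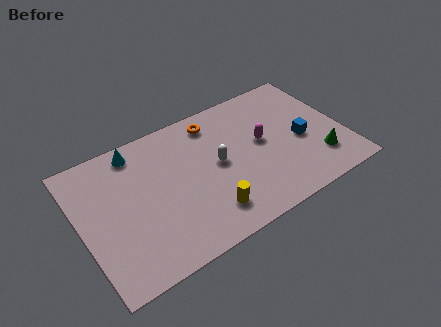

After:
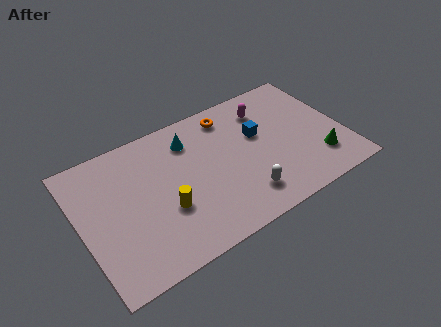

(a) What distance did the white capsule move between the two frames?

2.6

From (6.8, 4.0) to (7.7, 1.6), the white capsule covered √(0.9² + 2.4²) ≈ 2.6 units.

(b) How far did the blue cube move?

2.4

The blue cube moved from about (11.0, 3.4) to (9.0, 4.7), a distance of √(2.0² + 1.3²) ≈ 2.4.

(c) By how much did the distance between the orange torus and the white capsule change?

+2.4

They were about 2.5 units apart before and 4.9 after — 2.4 units further apart.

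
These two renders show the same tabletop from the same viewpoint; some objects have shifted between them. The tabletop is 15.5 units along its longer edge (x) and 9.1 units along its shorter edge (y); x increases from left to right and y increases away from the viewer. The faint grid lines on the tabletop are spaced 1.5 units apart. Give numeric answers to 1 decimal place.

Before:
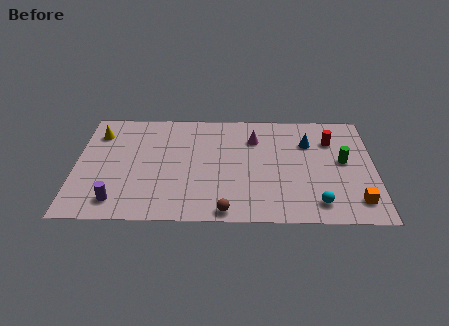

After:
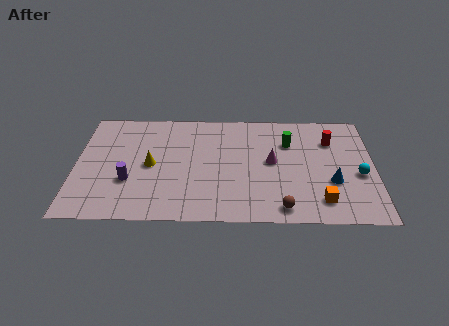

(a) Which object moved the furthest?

the yellow cone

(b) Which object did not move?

the red cylinder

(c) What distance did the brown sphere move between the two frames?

2.9

From (7.8, 0.8) to (10.7, 1.1), the brown sphere covered √(2.9² + 0.3²) ≈ 2.9 units.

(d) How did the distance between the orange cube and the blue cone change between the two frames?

-3.7

They were about 5.3 units apart before and 1.6 after — 3.7 units closer together.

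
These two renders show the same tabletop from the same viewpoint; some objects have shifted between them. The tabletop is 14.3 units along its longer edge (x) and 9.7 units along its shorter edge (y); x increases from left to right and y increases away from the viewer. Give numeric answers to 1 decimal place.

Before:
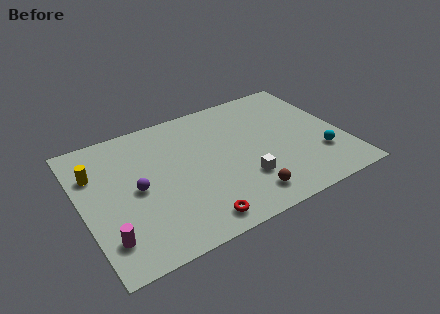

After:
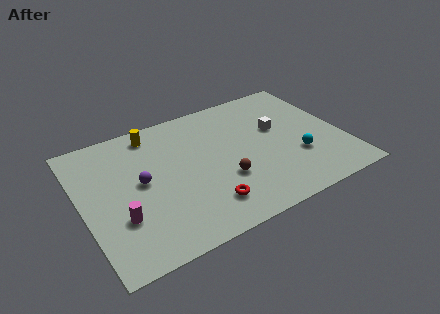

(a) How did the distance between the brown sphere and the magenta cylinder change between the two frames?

-1.7

The distance was about 7.4 in the first image and 5.7 in the second, so they moved 1.7 units closer together.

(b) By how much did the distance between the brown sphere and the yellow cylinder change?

-3.1

The distance was about 9.1 in the first image and 6.0 in the second, so they moved 3.1 units closer together.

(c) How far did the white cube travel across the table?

3.8

The white cube moved from about (8.5, 2.8) to (10.9, 5.8), a distance of √(2.4² + 3.0²) ≈ 3.8.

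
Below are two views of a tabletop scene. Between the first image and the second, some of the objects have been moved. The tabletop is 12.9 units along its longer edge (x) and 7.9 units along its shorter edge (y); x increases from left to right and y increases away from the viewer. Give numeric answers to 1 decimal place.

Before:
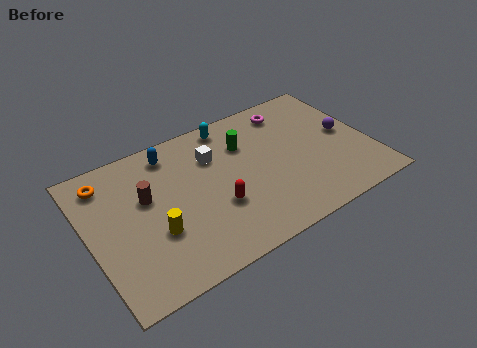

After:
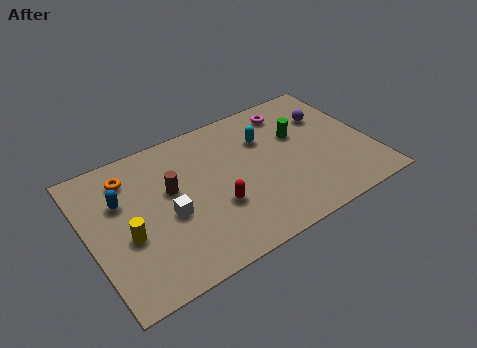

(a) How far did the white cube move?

3.3

From (5.9, 5.6) to (3.5, 3.4), the white cube covered √(2.4² + 2.2²) ≈ 3.3 units.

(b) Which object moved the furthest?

the white cube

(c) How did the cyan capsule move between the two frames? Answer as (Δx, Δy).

(1.4, -1.5)

The cyan capsule started near (6.9, 7.0) and ended near (8.3, 5.5).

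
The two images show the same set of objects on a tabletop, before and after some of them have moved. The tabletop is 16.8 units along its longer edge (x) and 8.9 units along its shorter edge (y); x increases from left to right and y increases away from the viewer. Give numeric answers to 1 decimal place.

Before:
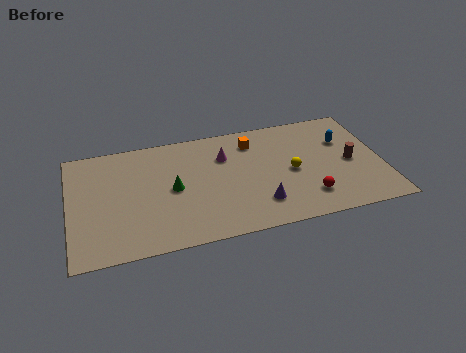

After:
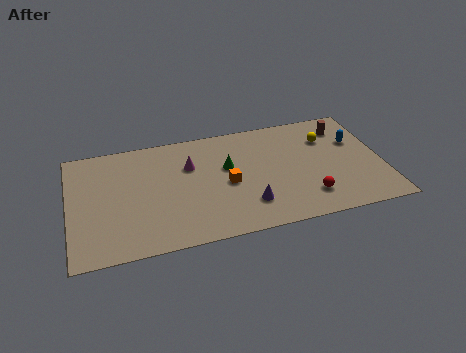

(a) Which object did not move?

the red sphere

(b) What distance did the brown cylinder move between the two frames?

2.9

The brown cylinder moved from about (15.1, 4.2) to (15.0, 7.1), a distance of √(0.1² + 2.9²) ≈ 2.9.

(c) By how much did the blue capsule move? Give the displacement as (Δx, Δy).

(0.6, -0.2)

The blue capsule started near (14.9, 6.0) and ended near (15.5, 5.8).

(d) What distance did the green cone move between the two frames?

3.2

From (5.5, 4.4) to (8.5, 5.4), the green cone covered √(3.0² + 1.0²) ≈ 3.2 units.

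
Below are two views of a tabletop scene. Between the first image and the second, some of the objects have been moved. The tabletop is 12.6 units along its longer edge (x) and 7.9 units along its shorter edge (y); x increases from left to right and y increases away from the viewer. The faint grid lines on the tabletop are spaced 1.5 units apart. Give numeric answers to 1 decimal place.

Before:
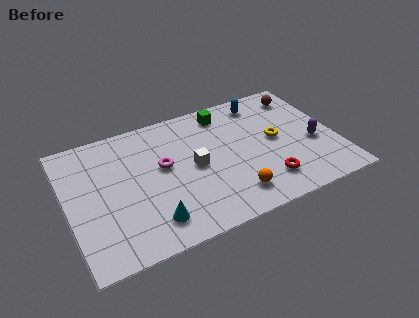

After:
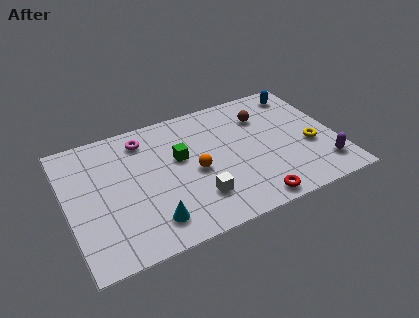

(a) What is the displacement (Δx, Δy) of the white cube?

(-0.1, -1.9)

The white cube started near (5.9, 3.9) and ended near (5.8, 2.0).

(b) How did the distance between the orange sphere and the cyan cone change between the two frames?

-0.7

Before: roughly 3.8 units apart; after: 3.1. That's 0.7 units closer together.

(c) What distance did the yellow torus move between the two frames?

1.8

From (9.8, 4.1) to (11.3, 3.1), the yellow torus covered √(1.5² + 1.0²) ≈ 1.8 units.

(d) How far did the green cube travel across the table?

3.1

The green cube moved from about (7.7, 6.7) to (5.3, 4.7), a distance of √(2.4² + 2.0²) ≈ 3.1.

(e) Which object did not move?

the cyan cone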